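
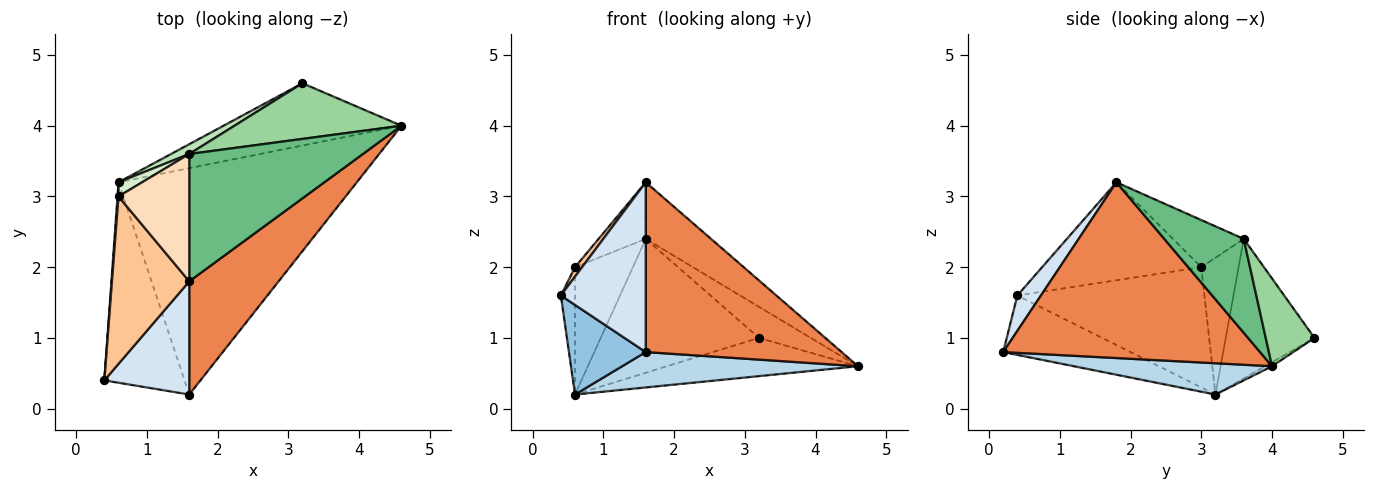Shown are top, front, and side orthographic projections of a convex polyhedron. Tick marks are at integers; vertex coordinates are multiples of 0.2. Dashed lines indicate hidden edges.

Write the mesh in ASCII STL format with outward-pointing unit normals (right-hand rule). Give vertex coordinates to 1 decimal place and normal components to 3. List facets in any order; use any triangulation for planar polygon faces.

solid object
 facet normal -0.019 0.523 -0.852
  outer loop
   vertex 3.2 4.6 1.0
   vertex 4.6 4.0 0.6
   vertex 0.6 3.2 0.2
  endloop
 endfacet
 facet normal -0.560 -0.338 -0.756
  outer loop
   vertex 1.6 0.2 0.8
   vertex 0.4 0.4 1.6
   vertex 0.6 3.2 0.2
  endloop
 endfacet
 facet normal 0.129 -0.153 -0.980
  outer loop
   vertex 1.6 0.2 0.8
   vertex 0.6 3.2 0.2
   vertex 4.6 4.0 0.6
  endloop
 endfacet
 facet normal 0.225 -0.811 0.540
  outer loop
   vertex 1.6 0.2 0.8
   vertex 1.6 1.8 3.2
   vertex 0.4 0.4 1.6
  endloop
 endfacet
 facet normal 0.737 -0.562 0.375
  outer loop
   vertex 1.6 0.2 0.8
   vertex 4.6 4.0 0.6
   vertex 1.6 1.8 3.2
  endloop
 endfacet
 facet normal -0.997 0.075 0.008
  outer loop
   vertex 0.6 3.0 2.0
   vertex 0.6 3.2 0.2
   vertex 0.4 0.4 1.6
  endloop
 endfacet
 facet normal -0.785 -0.035 0.619
  outer loop
   vertex 0.6 3.0 2.0
   vertex 0.4 0.4 1.6
   vertex 1.6 1.8 3.2
  endloop
 endfacet
 facet normal -0.520 0.347 0.780
  outer loop
   vertex 1.6 3.6 2.4
   vertex 0.6 3.0 2.0
   vertex 1.6 1.8 3.2
  endloop
 endfacet
 facet normal 0.443 0.364 0.819
  outer loop
   vertex 1.6 3.6 2.4
   vertex 1.6 1.8 3.2
   vertex 4.6 4.0 0.6
  endloop
 endfacet
 facet normal 0.417 0.444 0.793
  outer loop
   vertex 1.6 3.6 2.4
   vertex 4.6 4.0 0.6
   vertex 3.2 4.6 1.0
  endloop
 endfacet
 facet normal -0.488 0.870 0.064
  outer loop
   vertex 1.6 3.6 2.4
   vertex 3.2 4.6 1.0
   vertex 0.6 3.2 0.2
  endloop
 endfacet
 facet normal -0.539 0.837 0.093
  outer loop
   vertex 1.6 3.6 2.4
   vertex 0.6 3.2 0.2
   vertex 0.6 3.0 2.0
  endloop
 endfacet
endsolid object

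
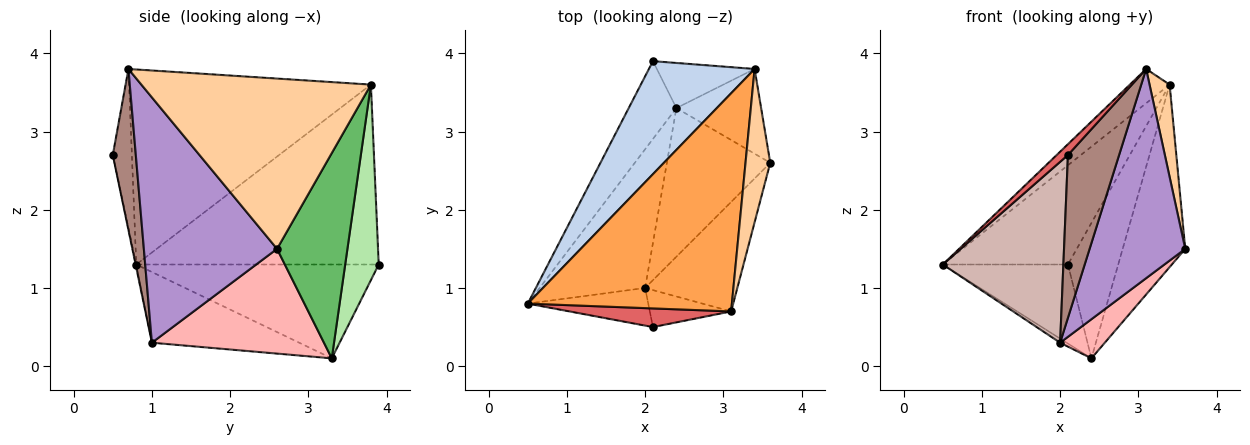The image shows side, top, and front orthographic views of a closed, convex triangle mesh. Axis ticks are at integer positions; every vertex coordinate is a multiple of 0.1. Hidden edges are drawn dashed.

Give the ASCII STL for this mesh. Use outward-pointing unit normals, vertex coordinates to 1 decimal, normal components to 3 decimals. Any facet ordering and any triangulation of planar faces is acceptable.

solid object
 facet normal -0.810 0.418 -0.411
  outer loop
   vertex 2.4 3.3 0.1
   vertex 0.5 0.8 1.3
   vertex 2.1 3.9 1.3
  endloop
 endfacet
 facet normal -0.788 0.407 0.463
  outer loop
   vertex 3.4 3.8 3.6
   vertex 2.1 3.9 1.3
   vertex 0.5 0.8 1.3
  endloop
 endfacet
 facet normal -0.686 0.113 0.718
  outer loop
   vertex 3.4 3.8 3.6
   vertex 0.5 0.8 1.3
   vertex 3.1 0.7 3.8
  endloop
 endfacet
 facet normal 0.986 -0.086 0.143
  outer loop
   vertex 3.4 3.8 3.6
   vertex 3.1 0.7 3.8
   vertex 3.6 2.6 1.5
  endloop
 endfacet
 facet normal 0.714 0.635 -0.295
  outer loop
   vertex 3.4 3.8 3.6
   vertex 3.6 2.6 1.5
   vertex 2.4 3.3 0.1
  endloop
 endfacet
 facet normal 0.535 0.802 -0.267
  outer loop
   vertex 3.4 3.8 3.6
   vertex 2.4 3.3 0.1
   vertex 2.1 3.9 1.3
  endloop
 endfacet
 facet normal -0.648 -0.382 0.659
  outer loop
   vertex 2.1 0.5 2.7
   vertex 3.1 0.7 3.8
   vertex 0.5 0.8 1.3
  endloop
 endfacet
 facet normal 0.700 -0.182 -0.691
  outer loop
   vertex 2.0 1.0 0.3
   vertex 2.4 3.3 0.1
   vertex 3.6 2.6 1.5
  endloop
 endfacet
 facet normal 0.777 -0.558 -0.292
  outer loop
   vertex 2.0 1.0 0.3
   vertex 3.6 2.6 1.5
   vertex 3.1 0.7 3.8
  endloop
 endfacet
 facet normal -0.557 0.025 -0.830
  outer loop
   vertex 2.0 1.0 0.3
   vertex 0.5 0.8 1.3
   vertex 2.4 3.3 0.1
  endloop
 endfacet
 facet normal 0.402 -0.893 -0.203
  outer loop
   vertex 2.0 1.0 0.3
   vertex 3.1 0.7 3.8
   vertex 2.1 0.5 2.7
  endloop
 endfacet
 facet normal -0.005 -0.979 -0.204
  outer loop
   vertex 2.0 1.0 0.3
   vertex 2.1 0.5 2.7
   vertex 0.5 0.8 1.3
  endloop
 endfacet
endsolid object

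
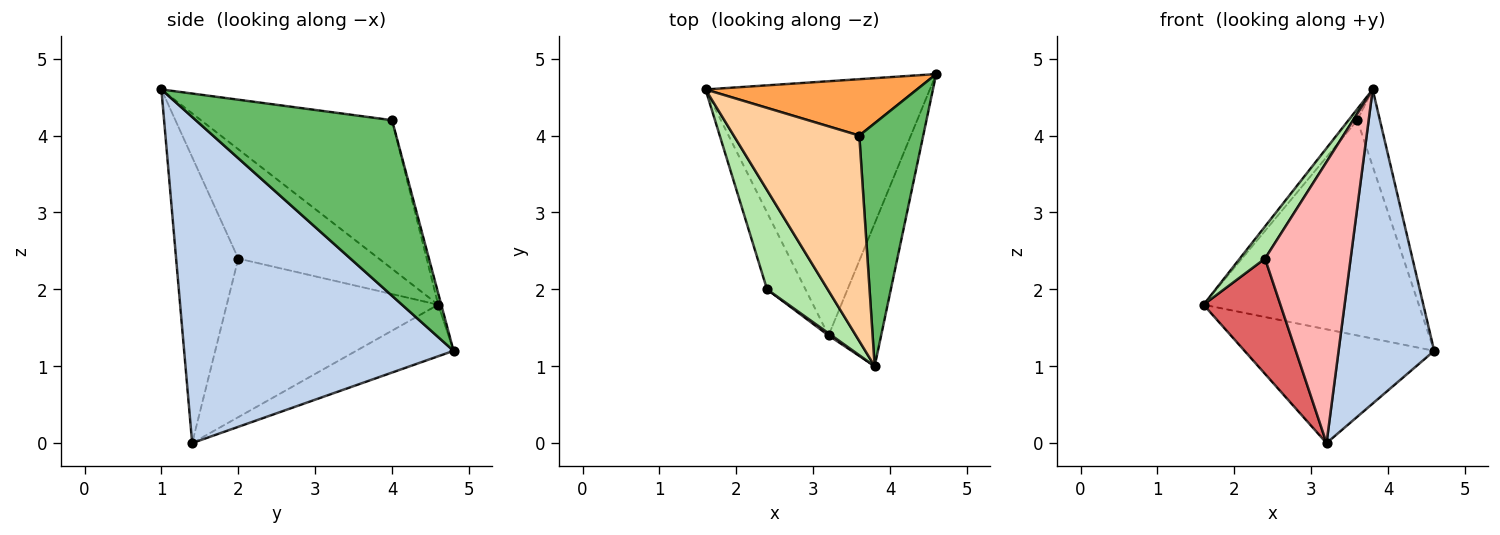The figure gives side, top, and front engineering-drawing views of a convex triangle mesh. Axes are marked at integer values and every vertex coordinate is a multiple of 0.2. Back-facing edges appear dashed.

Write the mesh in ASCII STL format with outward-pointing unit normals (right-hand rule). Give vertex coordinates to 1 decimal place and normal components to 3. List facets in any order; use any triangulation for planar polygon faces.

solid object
 facet normal -0.205 0.400 -0.893
  outer loop
   vertex 3.2 1.4 0.0
   vertex 1.6 4.6 1.8
   vertex 4.6 4.8 1.2
  endloop
 endfacet
 facet normal 0.932 -0.331 -0.150
  outer loop
   vertex 3.2 1.4 0.0
   vertex 4.6 4.8 1.2
   vertex 3.8 1.0 4.6
  endloop
 endfacet
 facet normal -0.014 0.967 0.253
  outer loop
   vertex 3.6 4.0 4.2
   vertex 4.6 4.8 1.2
   vertex 1.6 4.6 1.8
  endloop
 endfacet
 facet normal -0.763 0.035 0.645
  outer loop
   vertex 3.6 4.0 4.2
   vertex 1.6 4.6 1.8
   vertex 3.8 1.0 4.6
  endloop
 endfacet
 facet normal 0.934 0.108 0.340
  outer loop
   vertex 3.6 4.0 4.2
   vertex 3.8 1.0 4.6
   vertex 4.6 4.8 1.2
  endloop
 endfacet
 facet normal -0.864 -0.155 0.479
  outer loop
   vertex 2.4 2.0 2.4
   vertex 3.8 1.0 4.6
   vertex 1.6 4.6 1.8
  endloop
 endfacet
 facet normal -0.916 -0.333 -0.222
  outer loop
   vertex 2.4 2.0 2.4
   vertex 1.6 4.6 1.8
   vertex 3.2 1.4 0.0
  endloop
 endfacet
 facet normal -0.588 -0.809 0.006
  outer loop
   vertex 2.4 2.0 2.4
   vertex 3.2 1.4 0.0
   vertex 3.8 1.0 4.6
  endloop
 endfacet
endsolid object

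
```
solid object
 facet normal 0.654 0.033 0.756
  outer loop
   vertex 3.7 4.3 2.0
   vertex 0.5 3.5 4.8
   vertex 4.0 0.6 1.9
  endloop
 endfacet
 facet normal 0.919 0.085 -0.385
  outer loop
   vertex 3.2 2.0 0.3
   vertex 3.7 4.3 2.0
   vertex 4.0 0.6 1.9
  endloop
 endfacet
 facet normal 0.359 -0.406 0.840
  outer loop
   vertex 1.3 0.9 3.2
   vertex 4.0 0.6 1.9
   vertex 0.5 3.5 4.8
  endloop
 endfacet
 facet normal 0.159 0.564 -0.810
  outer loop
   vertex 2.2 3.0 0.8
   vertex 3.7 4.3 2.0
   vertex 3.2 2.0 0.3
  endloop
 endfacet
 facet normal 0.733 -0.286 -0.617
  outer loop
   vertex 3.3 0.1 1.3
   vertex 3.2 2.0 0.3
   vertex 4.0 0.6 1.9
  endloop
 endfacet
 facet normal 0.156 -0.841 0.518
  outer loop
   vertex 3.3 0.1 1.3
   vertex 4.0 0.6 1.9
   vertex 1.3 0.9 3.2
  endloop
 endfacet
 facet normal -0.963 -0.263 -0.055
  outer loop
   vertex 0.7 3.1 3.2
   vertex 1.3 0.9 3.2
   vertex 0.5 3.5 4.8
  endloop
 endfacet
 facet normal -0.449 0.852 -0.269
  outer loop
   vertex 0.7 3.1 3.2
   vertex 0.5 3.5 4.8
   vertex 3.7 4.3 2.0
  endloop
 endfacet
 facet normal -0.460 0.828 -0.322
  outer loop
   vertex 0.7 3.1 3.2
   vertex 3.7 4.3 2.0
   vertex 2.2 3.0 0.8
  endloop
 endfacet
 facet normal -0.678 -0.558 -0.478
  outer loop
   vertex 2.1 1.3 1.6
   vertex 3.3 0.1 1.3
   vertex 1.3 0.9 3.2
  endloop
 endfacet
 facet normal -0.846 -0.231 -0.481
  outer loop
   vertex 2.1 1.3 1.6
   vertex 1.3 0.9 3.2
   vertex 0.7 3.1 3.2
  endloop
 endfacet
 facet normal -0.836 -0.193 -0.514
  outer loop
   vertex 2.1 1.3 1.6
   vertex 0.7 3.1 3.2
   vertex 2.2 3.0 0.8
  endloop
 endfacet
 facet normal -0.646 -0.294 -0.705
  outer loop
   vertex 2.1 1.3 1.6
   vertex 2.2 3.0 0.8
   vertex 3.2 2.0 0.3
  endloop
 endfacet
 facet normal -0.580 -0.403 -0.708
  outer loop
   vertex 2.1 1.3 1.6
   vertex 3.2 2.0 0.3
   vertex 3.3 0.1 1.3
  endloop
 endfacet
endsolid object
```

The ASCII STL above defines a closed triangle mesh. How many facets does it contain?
14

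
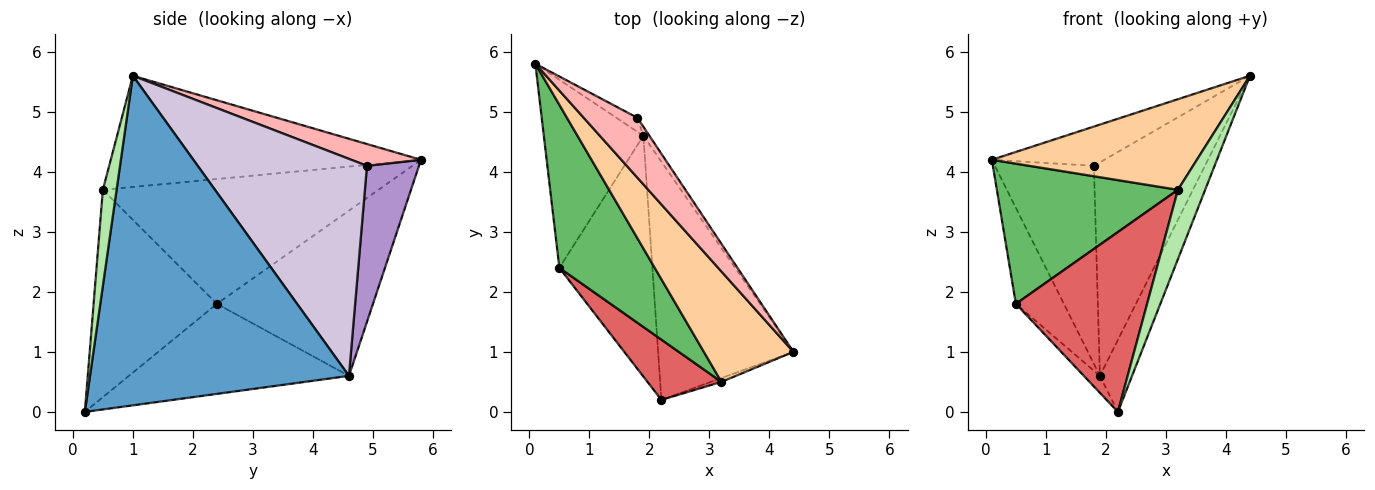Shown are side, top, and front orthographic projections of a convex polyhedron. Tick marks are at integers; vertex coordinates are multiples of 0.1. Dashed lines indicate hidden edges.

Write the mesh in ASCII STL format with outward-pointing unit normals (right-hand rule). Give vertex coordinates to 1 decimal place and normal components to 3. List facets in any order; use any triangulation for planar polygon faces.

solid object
 facet normal 0.919 0.114 -0.377
  outer loop
   vertex 1.9 4.6 0.6
   vertex 4.4 1.0 5.6
   vertex 2.2 0.2 0.0
  endloop
 endfacet
 facet normal -0.828 0.255 -0.499
  outer loop
   vertex 1.9 4.6 0.6
   vertex 0.5 2.4 1.8
   vertex 0.1 5.8 4.2
  endloop
 endfacet
 facet normal -0.695 0.051 -0.718
  outer loop
   vertex 1.9 4.6 0.6
   vertex 2.2 0.2 0.0
   vertex 0.5 2.4 1.8
  endloop
 endfacet
 facet normal -0.692 -0.458 0.558
  outer loop
   vertex 3.2 0.5 3.7
   vertex 4.4 1.0 5.6
   vertex 0.1 5.8 4.2
  endloop
 endfacet
 facet normal -0.704 -0.463 0.538
  outer loop
   vertex 3.2 0.5 3.7
   vertex 0.1 5.8 4.2
   vertex 0.5 2.4 1.8
  endloop
 endfacet
 facet normal 0.449 -0.892 -0.049
  outer loop
   vertex 3.2 0.5 3.7
   vertex 2.2 0.2 0.0
   vertex 4.4 1.0 5.6
  endloop
 endfacet
 facet normal -0.665 -0.708 0.237
  outer loop
   vertex 3.2 0.5 3.7
   vertex 0.5 2.4 1.8
   vertex 2.2 0.2 0.0
  endloop
 endfacet
 facet normal 0.321 0.519 0.792
  outer loop
   vertex 1.8 4.9 4.1
   vertex 0.1 5.8 4.2
   vertex 4.4 1.0 5.6
  endloop
 endfacet
 facet normal 0.464 0.884 -0.062
  outer loop
   vertex 1.8 4.9 4.1
   vertex 1.9 4.6 0.6
   vertex 0.1 5.8 4.2
  endloop
 endfacet
 facet normal 0.836 0.548 -0.023
  outer loop
   vertex 1.8 4.9 4.1
   vertex 4.4 1.0 5.6
   vertex 1.9 4.6 0.6
  endloop
 endfacet
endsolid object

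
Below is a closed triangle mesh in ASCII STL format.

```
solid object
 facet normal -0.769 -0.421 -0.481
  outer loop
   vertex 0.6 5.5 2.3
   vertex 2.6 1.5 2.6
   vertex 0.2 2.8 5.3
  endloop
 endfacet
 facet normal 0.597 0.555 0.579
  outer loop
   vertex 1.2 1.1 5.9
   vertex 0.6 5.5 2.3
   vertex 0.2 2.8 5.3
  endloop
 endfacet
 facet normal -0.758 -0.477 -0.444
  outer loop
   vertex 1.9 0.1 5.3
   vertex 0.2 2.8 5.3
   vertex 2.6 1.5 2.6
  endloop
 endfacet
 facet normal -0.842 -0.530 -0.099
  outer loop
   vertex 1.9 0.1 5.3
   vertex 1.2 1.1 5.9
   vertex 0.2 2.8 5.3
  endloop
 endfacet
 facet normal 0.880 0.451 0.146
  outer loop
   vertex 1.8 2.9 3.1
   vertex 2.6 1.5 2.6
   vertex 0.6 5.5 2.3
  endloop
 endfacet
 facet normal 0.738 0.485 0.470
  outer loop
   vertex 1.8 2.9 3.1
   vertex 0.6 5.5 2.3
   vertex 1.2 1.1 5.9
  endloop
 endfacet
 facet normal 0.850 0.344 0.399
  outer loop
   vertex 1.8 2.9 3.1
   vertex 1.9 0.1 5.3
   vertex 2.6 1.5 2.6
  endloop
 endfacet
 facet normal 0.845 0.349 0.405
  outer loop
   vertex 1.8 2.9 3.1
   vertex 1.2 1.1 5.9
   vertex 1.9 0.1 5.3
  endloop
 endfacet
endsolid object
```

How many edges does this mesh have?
12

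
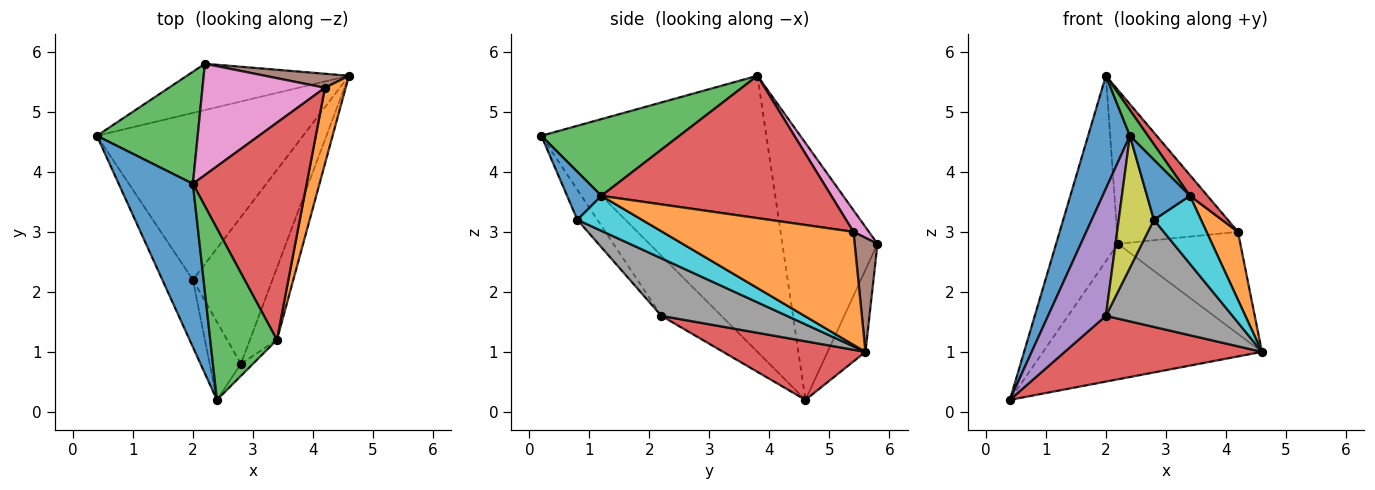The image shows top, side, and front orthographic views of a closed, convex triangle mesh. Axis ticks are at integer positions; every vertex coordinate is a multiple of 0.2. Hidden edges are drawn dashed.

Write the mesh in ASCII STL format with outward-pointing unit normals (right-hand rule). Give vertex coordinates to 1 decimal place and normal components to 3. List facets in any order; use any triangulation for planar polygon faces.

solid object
 facet normal -0.951 -0.177 0.255
  outer loop
   vertex 2.0 3.8 5.6
   vertex 0.4 4.6 0.2
   vertex 2.4 0.2 4.6
  endloop
 endfacet
 facet normal -0.162 0.934 -0.319
  outer loop
   vertex 2.2 5.8 2.8
   vertex 4.6 5.6 1.0
   vertex 0.4 4.6 0.2
  endloop
 endfacet
 facet normal -0.797 0.517 0.313
  outer loop
   vertex 2.2 5.8 2.8
   vertex 0.4 4.6 0.2
   vertex 2.0 3.8 5.6
  endloop
 endfacet
 facet normal 0.256 -0.354 -0.900
  outer loop
   vertex 2.0 2.2 1.6
   vertex 0.4 4.6 0.2
   vertex 4.6 5.6 1.0
  endloop
 endfacet
 facet normal -0.676 -0.651 -0.344
  outer loop
   vertex 2.0 2.2 1.6
   vertex 2.4 0.2 4.6
   vertex 0.4 4.6 0.2
  endloop
 endfacet
 facet normal 0.181 0.974 0.134
  outer loop
   vertex 4.2 5.4 3.0
   vertex 4.6 5.6 1.0
   vertex 2.2 5.8 2.8
  endloop
 endfacet
 facet normal 0.103 0.806 0.583
  outer loop
   vertex 4.2 5.4 3.0
   vertex 2.2 5.8 2.8
   vertex 2.0 3.8 5.6
  endloop
 endfacet
 facet normal 0.504 -0.509 -0.698
  outer loop
   vertex 2.8 0.8 3.2
   vertex 2.0 2.2 1.6
   vertex 4.6 5.6 1.0
  endloop
 endfacet
 facet normal -0.439 -0.773 -0.457
  outer loop
   vertex 2.8 0.8 3.2
   vertex 2.4 0.2 4.6
   vertex 2.0 2.2 1.6
  endloop
 endfacet
 facet normal 0.686 -0.500 -0.529
  outer loop
   vertex 3.4 1.2 3.6
   vertex 2.8 0.8 3.2
   vertex 4.6 5.6 1.0
  endloop
 endfacet
 facet normal 0.617 -0.772 -0.154
  outer loop
   vertex 3.4 1.2 3.6
   vertex 2.4 0.2 4.6
   vertex 2.8 0.8 3.2
  endloop
 endfacet
 facet normal 0.971 -0.159 0.178
  outer loop
   vertex 3.4 1.2 3.6
   vertex 4.6 5.6 1.0
   vertex 4.2 5.4 3.0
  endloop
 endfacet
 facet normal 0.751 -0.098 0.653
  outer loop
   vertex 3.4 1.2 3.6
   vertex 2.0 3.8 5.6
   vertex 2.4 0.2 4.6
  endloop
 endfacet
 facet normal 0.780 -0.060 0.623
  outer loop
   vertex 3.4 1.2 3.6
   vertex 4.2 5.4 3.0
   vertex 2.0 3.8 5.6
  endloop
 endfacet
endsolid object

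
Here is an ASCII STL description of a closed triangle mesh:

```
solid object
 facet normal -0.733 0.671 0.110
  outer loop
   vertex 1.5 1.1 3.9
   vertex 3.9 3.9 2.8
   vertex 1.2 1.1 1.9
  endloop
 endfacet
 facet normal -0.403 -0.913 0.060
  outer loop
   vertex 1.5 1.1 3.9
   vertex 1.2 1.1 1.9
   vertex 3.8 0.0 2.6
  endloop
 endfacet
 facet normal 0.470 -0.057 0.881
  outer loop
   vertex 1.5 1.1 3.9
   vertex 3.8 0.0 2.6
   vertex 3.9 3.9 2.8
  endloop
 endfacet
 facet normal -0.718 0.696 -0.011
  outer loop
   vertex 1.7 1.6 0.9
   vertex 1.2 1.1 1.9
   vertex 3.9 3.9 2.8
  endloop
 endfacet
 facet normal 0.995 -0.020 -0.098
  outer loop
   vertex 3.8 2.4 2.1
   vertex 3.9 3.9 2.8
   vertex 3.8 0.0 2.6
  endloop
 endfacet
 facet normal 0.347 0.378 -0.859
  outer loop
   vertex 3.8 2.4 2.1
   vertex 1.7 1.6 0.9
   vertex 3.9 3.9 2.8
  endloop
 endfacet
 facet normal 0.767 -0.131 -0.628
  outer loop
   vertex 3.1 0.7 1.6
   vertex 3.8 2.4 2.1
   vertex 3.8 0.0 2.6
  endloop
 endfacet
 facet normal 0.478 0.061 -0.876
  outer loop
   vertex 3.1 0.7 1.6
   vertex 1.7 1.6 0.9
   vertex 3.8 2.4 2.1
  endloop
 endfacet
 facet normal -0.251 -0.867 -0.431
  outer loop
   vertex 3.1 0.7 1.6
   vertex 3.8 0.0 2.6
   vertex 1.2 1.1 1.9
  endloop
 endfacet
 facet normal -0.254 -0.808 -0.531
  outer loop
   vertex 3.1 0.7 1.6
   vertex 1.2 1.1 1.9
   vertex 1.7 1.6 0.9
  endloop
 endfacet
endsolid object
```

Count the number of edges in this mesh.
15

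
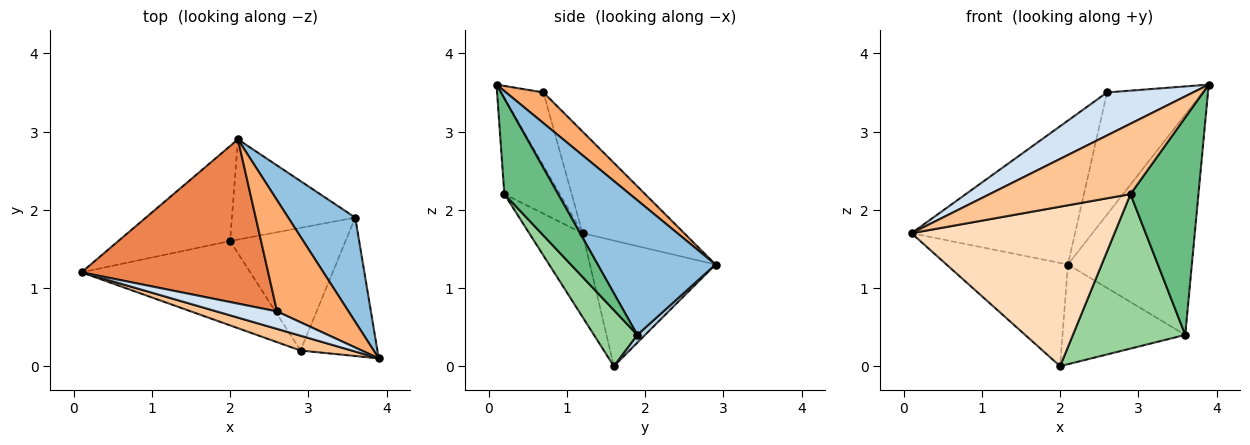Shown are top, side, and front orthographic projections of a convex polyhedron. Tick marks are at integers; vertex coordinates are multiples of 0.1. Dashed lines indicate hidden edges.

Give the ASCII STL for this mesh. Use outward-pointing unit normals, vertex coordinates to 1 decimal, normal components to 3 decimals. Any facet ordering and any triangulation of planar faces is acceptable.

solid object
 facet normal -0.606 0.586 -0.539
  outer loop
   vertex 2.0 1.6 0.0
   vertex 0.1 1.2 1.7
   vertex 2.1 2.9 1.3
  endloop
 endfacet
 facet normal 0.652 0.686 0.325
  outer loop
   vertex 3.6 1.9 0.4
   vertex 2.1 2.9 1.3
   vertex 3.9 0.1 3.6
  endloop
 endfacet
 facet normal 0.045 0.705 -0.708
  outer loop
   vertex 3.6 1.9 0.4
   vertex 2.0 1.6 0.0
   vertex 2.1 2.9 1.3
  endloop
 endfacet
 facet normal -0.415 -0.843 0.343
  outer loop
   vertex 2.6 0.7 3.5
   vertex 0.1 1.2 1.7
   vertex 3.9 0.1 3.6
  endloop
 endfacet
 facet normal -0.379 0.610 0.696
  outer loop
   vertex 2.6 0.7 3.5
   vertex 2.1 2.9 1.3
   vertex 0.1 1.2 1.7
  endloop
 endfacet
 facet normal 0.278 0.710 0.647
  outer loop
   vertex 2.6 0.7 3.5
   vertex 3.9 0.1 3.6
   vertex 2.1 2.9 1.3
  endloop
 endfacet
 facet normal -0.360 -0.913 0.192
  outer loop
   vertex 2.9 0.2 2.2
   vertex 3.9 0.1 3.6
   vertex 0.1 1.2 1.7
  endloop
 endfacet
 facet normal -0.226 -0.861 -0.455
  outer loop
   vertex 2.9 0.2 2.2
   vertex 0.1 1.2 1.7
   vertex 2.0 1.6 0.0
  endloop
 endfacet
 facet normal 0.555 -0.702 -0.447
  outer loop
   vertex 2.9 0.2 2.2
   vertex 3.6 1.9 0.4
   vertex 3.9 0.1 3.6
  endloop
 endfacet
 facet normal 0.289 -0.750 -0.595
  outer loop
   vertex 2.9 0.2 2.2
   vertex 2.0 1.6 0.0
   vertex 3.6 1.9 0.4
  endloop
 endfacet
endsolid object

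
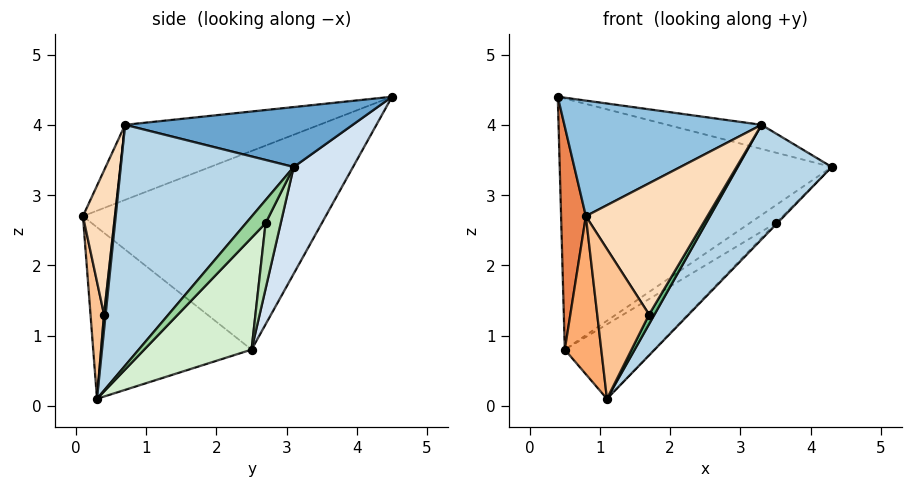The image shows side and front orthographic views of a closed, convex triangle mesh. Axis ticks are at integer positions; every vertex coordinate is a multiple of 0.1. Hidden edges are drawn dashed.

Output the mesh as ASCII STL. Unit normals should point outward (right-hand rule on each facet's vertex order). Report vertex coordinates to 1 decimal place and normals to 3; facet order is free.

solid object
 facet normal 0.286 0.118 0.951
  outer loop
   vertex 3.3 0.7 4.0
   vertex 4.3 3.1 3.4
   vertex 0.4 4.5 4.4
  endloop
 endfacet
 facet normal -0.359 -0.365 0.859
  outer loop
   vertex 3.3 0.7 4.0
   vertex 0.4 4.5 4.4
   vertex 0.8 0.1 2.7
  endloop
 endfacet
 facet normal 0.802 -0.436 -0.408
  outer loop
   vertex 3.3 0.7 4.0
   vertex 1.1 0.3 0.1
   vertex 4.3 3.1 3.4
  endloop
 endfacet
 facet normal 0.188 0.861 -0.473
  outer loop
   vertex 0.5 2.5 0.8
   vertex 0.4 4.5 4.4
   vertex 4.3 3.1 3.4
  endloop
 endfacet
 facet normal -0.994 -0.102 0.029
  outer loop
   vertex 0.5 2.5 0.8
   vertex 0.8 0.1 2.7
   vertex 0.4 4.5 4.4
  endloop
 endfacet
 facet normal -0.966 -0.223 -0.129
  outer loop
   vertex 0.5 2.5 0.8
   vertex 1.1 0.3 0.1
   vertex 0.8 0.1 2.7
  endloop
 endfacet
 facet normal 0.252 -0.967 -0.045
  outer loop
   vertex 1.7 0.4 1.3
   vertex 0.8 0.1 2.7
   vertex 1.1 0.3 0.1
  endloop
 endfacet
 facet normal 0.254 -0.966 -0.043
  outer loop
   vertex 1.7 0.4 1.3
   vertex 3.3 0.7 4.0
   vertex 0.8 0.1 2.7
  endloop
 endfacet
 facet normal 0.287 -0.956 -0.064
  outer loop
   vertex 1.7 0.4 1.3
   vertex 1.1 0.3 0.1
   vertex 3.3 0.7 4.0
  endloop
 endfacet
 facet normal 0.691 0.060 -0.721
  outer loop
   vertex 3.5 2.7 2.6
   vertex 4.3 3.1 3.4
   vertex 1.1 0.3 0.1
  endloop
 endfacet
 facet normal 0.368 0.631 -0.683
  outer loop
   vertex 3.5 2.7 2.6
   vertex 0.5 2.5 0.8
   vertex 4.3 3.1 3.4
  endloop
 endfacet
 facet normal 0.457 0.380 -0.804
  outer loop
   vertex 3.5 2.7 2.6
   vertex 1.1 0.3 0.1
   vertex 0.5 2.5 0.8
  endloop
 endfacet
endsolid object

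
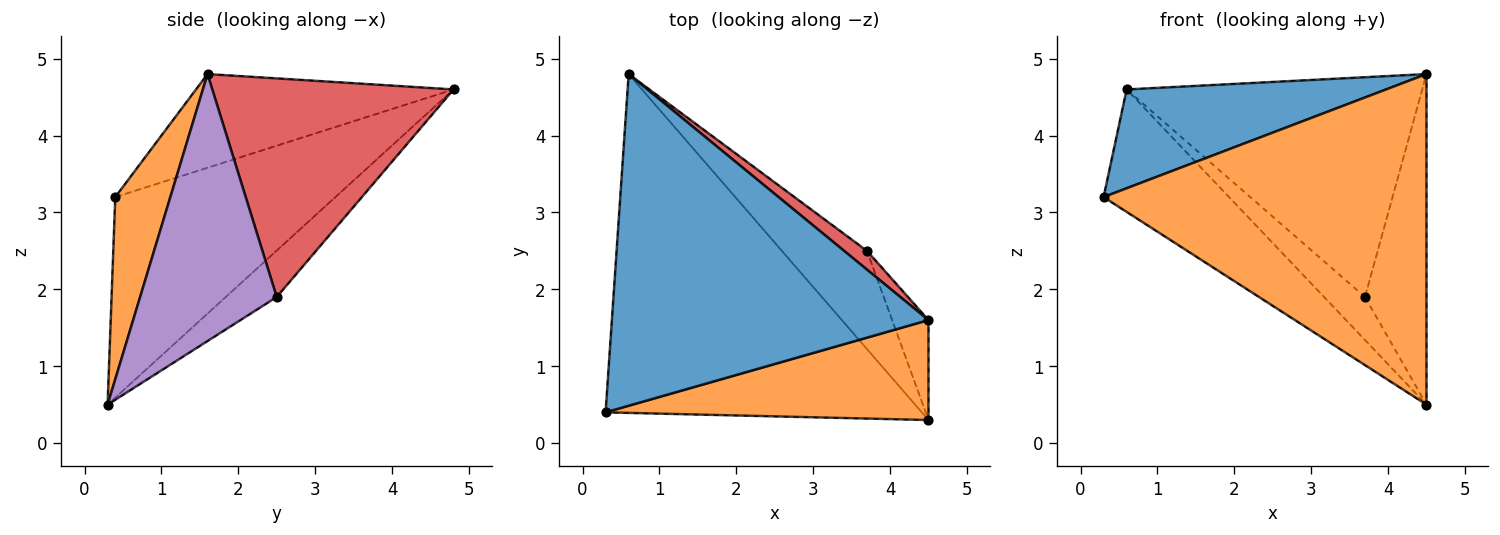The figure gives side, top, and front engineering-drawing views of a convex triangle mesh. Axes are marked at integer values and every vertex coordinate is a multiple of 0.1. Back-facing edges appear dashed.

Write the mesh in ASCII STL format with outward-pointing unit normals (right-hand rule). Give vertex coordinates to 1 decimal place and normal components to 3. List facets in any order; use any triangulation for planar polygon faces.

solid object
 facet normal -0.273 -0.275 0.922
  outer loop
   vertex 0.6 4.8 4.6
   vertex 0.3 0.4 3.2
   vertex 4.5 1.6 4.8
  endloop
 endfacet
 facet normal 0.161 -0.945 0.286
  outer loop
   vertex 4.5 0.3 0.5
   vertex 4.5 1.6 4.8
   vertex 0.3 0.4 3.2
  endloop
 endfacet
 facet normal -0.512 0.292 -0.808
  outer loop
   vertex 4.5 0.3 0.5
   vertex 0.3 0.4 3.2
   vertex 0.6 4.8 4.6
  endloop
 endfacet
 facet normal 0.631 0.773 0.066
  outer loop
   vertex 3.7 2.5 1.9
   vertex 0.6 4.8 4.6
   vertex 4.5 1.6 4.8
  endloop
 endfacet
 facet normal 0.905 0.407 -0.123
  outer loop
   vertex 3.7 2.5 1.9
   vertex 4.5 1.6 4.8
   vertex 4.5 0.3 0.5
  endloop
 endfacet
 facet normal -0.447 0.359 -0.819
  outer loop
   vertex 3.7 2.5 1.9
   vertex 4.5 0.3 0.5
   vertex 0.6 4.8 4.6
  endloop
 endfacet
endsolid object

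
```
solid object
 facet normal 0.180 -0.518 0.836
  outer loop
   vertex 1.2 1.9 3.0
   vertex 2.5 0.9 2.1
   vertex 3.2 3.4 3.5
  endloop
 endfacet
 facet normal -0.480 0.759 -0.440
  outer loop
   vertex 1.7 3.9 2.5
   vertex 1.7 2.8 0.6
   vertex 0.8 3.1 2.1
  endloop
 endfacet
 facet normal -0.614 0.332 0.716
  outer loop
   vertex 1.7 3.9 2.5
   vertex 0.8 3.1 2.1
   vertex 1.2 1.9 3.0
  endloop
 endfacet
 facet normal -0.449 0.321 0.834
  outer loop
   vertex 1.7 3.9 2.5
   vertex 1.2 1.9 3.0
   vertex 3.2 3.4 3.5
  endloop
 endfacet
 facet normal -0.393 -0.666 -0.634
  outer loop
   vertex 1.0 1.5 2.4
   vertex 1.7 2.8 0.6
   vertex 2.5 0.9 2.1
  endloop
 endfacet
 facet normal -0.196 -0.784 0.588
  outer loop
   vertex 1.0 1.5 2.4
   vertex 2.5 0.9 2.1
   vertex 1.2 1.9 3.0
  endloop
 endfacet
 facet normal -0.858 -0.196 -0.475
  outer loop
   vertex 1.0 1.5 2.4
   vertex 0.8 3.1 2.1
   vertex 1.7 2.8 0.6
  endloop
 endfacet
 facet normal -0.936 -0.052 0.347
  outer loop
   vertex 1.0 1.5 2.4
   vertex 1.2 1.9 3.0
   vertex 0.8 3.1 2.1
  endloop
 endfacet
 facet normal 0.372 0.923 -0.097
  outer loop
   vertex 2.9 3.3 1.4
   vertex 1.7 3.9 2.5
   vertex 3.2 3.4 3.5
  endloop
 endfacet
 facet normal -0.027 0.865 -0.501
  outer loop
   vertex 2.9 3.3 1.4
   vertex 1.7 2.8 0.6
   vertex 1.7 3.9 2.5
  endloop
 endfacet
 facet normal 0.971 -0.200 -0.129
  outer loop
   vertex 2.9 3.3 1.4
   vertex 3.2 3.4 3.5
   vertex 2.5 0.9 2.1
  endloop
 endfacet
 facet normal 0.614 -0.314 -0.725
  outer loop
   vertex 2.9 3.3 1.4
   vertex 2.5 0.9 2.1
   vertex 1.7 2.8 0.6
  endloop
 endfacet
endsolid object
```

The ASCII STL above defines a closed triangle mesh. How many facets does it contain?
12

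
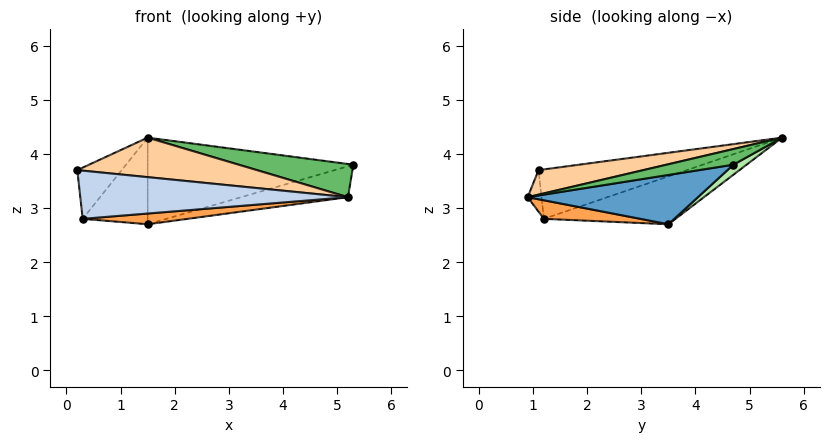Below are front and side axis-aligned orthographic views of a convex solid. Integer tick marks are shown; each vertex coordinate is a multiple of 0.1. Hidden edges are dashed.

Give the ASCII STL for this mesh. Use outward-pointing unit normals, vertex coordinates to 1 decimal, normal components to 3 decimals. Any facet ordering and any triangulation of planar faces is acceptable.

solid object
 facet normal 0.232 0.146 -0.962
  outer loop
   vertex 1.5 3.5 2.7
   vertex 5.3 4.7 3.8
   vertex 5.2 0.9 3.2
  endloop
 endfacet
 facet normal -0.051 -0.992 -0.116
  outer loop
   vertex 0.3 1.2 2.8
   vertex 5.2 0.9 3.2
   vertex 0.2 1.1 3.7
  endloop
 endfacet
 facet normal 0.076 -0.083 -0.994
  outer loop
   vertex 0.3 1.2 2.8
   vertex 1.5 3.5 2.7
   vertex 5.2 0.9 3.2
  endloop
 endfacet
 facet normal 0.092 -0.158 0.983
  outer loop
   vertex 1.5 5.6 4.3
   vertex 0.2 1.1 3.7
   vertex 5.2 0.9 3.2
  endloop
 endfacet
 facet normal 0.092 -0.158 0.983
  outer loop
   vertex 1.5 5.6 4.3
   vertex 5.2 0.9 3.2
   vertex 5.3 4.7 3.8
  endloop
 endfacet
 facet normal 0.039 0.606 -0.795
  outer loop
   vertex 1.5 5.6 4.3
   vertex 5.3 4.7 3.8
   vertex 1.5 3.5 2.7
  endloop
 endfacet
 facet normal -0.955 0.286 -0.074
  outer loop
   vertex 1.5 5.6 4.3
   vertex 0.3 1.2 2.8
   vertex 0.2 1.1 3.7
  endloop
 endfacet
 facet normal -0.775 0.383 -0.502
  outer loop
   vertex 1.5 5.6 4.3
   vertex 1.5 3.5 2.7
   vertex 0.3 1.2 2.8
  endloop
 endfacet
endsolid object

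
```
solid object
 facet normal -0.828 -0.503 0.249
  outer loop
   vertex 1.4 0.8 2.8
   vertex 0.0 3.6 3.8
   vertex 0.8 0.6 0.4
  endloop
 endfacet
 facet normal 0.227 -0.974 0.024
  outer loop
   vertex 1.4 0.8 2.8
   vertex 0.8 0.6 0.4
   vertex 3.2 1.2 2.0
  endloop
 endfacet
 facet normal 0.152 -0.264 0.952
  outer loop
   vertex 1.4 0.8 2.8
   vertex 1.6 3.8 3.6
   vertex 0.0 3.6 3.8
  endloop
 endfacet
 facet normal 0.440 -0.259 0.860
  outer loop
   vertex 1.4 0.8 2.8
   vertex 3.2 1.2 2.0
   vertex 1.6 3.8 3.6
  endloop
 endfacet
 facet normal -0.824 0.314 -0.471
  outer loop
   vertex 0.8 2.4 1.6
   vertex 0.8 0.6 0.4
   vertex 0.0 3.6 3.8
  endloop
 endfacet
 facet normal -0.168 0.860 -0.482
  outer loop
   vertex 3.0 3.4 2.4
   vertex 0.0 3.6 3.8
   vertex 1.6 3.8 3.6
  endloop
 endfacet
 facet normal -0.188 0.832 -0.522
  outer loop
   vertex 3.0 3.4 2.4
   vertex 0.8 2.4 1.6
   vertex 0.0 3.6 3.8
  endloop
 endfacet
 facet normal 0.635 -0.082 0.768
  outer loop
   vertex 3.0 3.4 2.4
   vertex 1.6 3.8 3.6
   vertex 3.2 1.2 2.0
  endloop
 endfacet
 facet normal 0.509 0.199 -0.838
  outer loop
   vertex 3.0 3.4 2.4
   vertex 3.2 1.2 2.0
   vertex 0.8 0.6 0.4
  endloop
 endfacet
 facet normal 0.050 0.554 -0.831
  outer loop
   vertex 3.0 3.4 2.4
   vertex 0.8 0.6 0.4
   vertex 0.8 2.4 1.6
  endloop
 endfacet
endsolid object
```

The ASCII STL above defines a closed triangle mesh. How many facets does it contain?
10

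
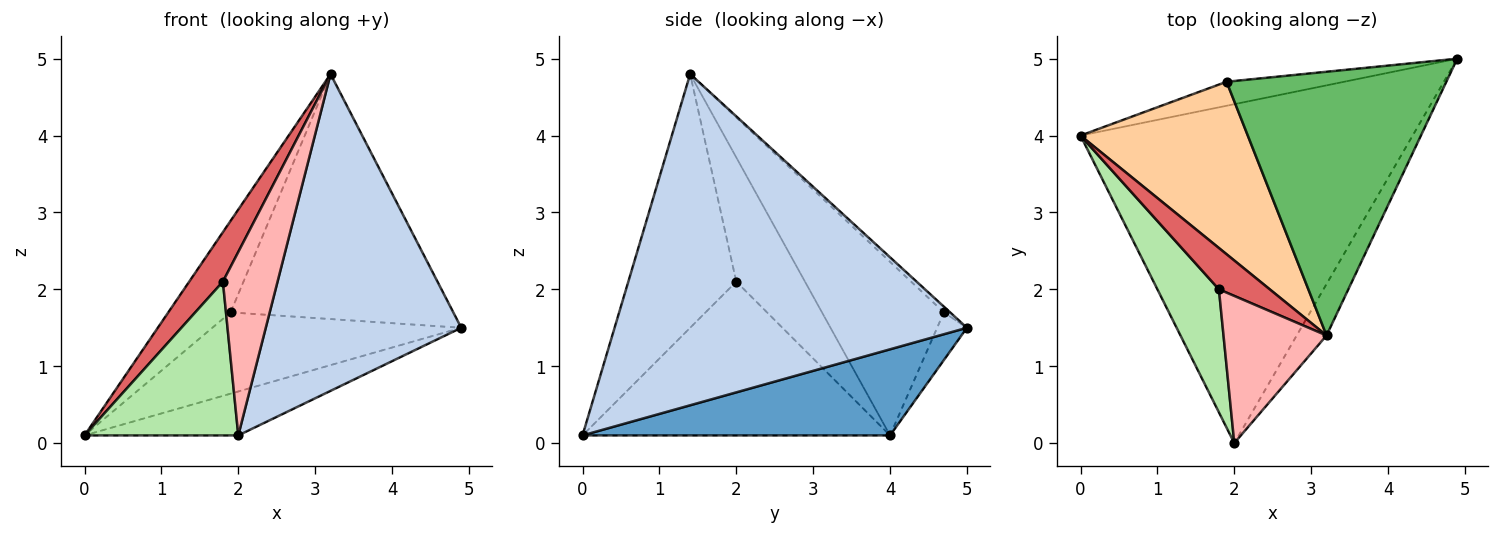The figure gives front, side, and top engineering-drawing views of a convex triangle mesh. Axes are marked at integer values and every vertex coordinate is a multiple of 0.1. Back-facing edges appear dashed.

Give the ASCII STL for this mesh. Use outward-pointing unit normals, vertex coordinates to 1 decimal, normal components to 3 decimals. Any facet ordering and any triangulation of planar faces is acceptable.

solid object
 facet normal 0.249 0.125 -0.960
  outer loop
   vertex 2.0 0.0 0.1
   vertex 0.0 4.0 0.1
   vertex 4.9 5.0 1.5
  endloop
 endfacet
 facet normal 0.872 -0.484 -0.079
  outer loop
   vertex 3.2 1.4 4.8
   vertex 2.0 0.0 0.1
   vertex 4.9 5.0 1.5
  endloop
 endfacet
 facet normal -0.114 0.953 -0.281
  outer loop
   vertex 1.9 4.7 1.7
   vertex 4.9 5.0 1.5
   vertex 0.0 4.0 0.1
  endloop
 endfacet
 facet normal -0.676 0.346 0.651
  outer loop
   vertex 1.9 4.7 1.7
   vertex 0.0 4.0 0.1
   vertex 3.2 1.4 4.8
  endloop
 endfacet
 facet normal -0.019 0.681 0.732
  outer loop
   vertex 1.9 4.7 1.7
   vertex 3.2 1.4 4.8
   vertex 4.9 5.0 1.5
  endloop
 endfacet
 facet normal -0.842 -0.421 0.337
  outer loop
   vertex 1.8 2.0 2.1
   vertex 0.0 4.0 0.1
   vertex 2.0 0.0 0.1
  endloop
 endfacet
 facet normal -0.843 -0.413 0.345
  outer loop
   vertex 1.8 2.0 2.1
   vertex 3.2 1.4 4.8
   vertex 0.0 4.0 0.1
  endloop
 endfacet
 facet normal -0.839 -0.425 0.341
  outer loop
   vertex 1.8 2.0 2.1
   vertex 2.0 0.0 0.1
   vertex 3.2 1.4 4.8
  endloop
 endfacet
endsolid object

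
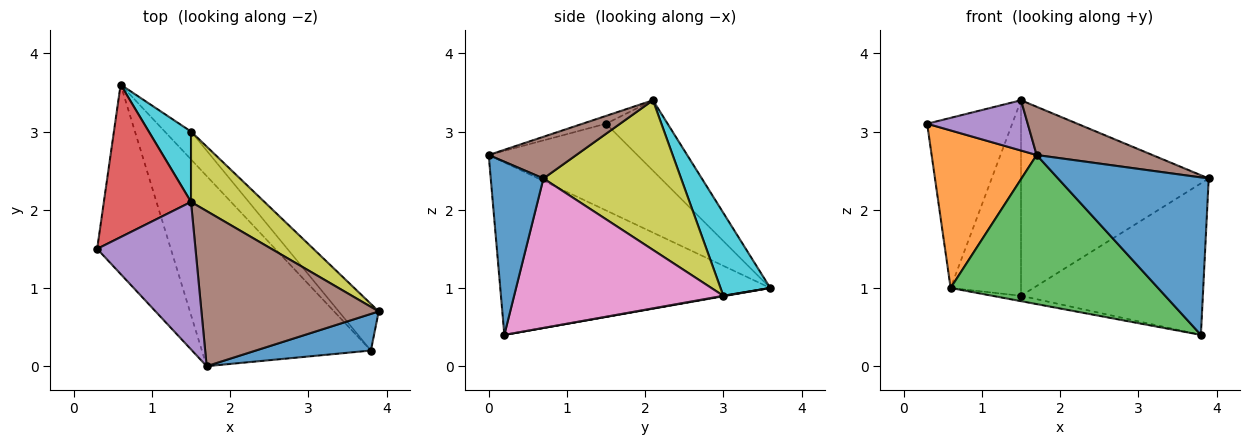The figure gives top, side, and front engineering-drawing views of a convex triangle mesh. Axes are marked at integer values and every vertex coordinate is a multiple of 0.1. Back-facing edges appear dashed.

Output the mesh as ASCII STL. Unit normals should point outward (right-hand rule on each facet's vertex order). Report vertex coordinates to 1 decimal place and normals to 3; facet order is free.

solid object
 facet normal 0.323 -0.922 0.214
  outer loop
   vertex 1.7 0.0 2.7
   vertex 3.8 0.2 0.4
   vertex 3.9 0.7 2.4
  endloop
 endfacet
 facet normal -0.671 -0.474 -0.570
  outer loop
   vertex 1.7 0.0 2.7
   vertex 0.3 1.5 3.1
   vertex 0.6 3.6 1.0
  endloop
 endfacet
 facet normal -0.626 -0.481 -0.614
  outer loop
   vertex 1.7 0.0 2.7
   vertex 0.6 3.6 1.0
   vertex 3.8 0.2 0.4
  endloop
 endfacet
 facet normal -0.475 0.655 0.588
  outer loop
   vertex 1.5 2.1 3.4
   vertex 0.6 3.6 1.0
   vertex 0.3 1.5 3.1
  endloop
 endfacet
 facet normal -0.075 -0.322 0.944
  outer loop
   vertex 1.5 2.1 3.4
   vertex 0.3 1.5 3.1
   vertex 1.7 0.0 2.7
  endloop
 endfacet
 facet normal 0.219 -0.290 0.932
  outer loop
   vertex 1.5 2.1 3.4
   vertex 1.7 0.0 2.7
   vertex 3.9 0.7 2.4
  endloop
 endfacet
 facet normal 0.740 0.643 -0.198
  outer loop
   vertex 1.5 3.0 0.9
   vertex 3.9 0.7 2.4
   vertex 3.8 0.2 0.4
  endloop
 endfacet
 facet normal 0.017 0.189 -0.982
  outer loop
   vertex 1.5 3.0 0.9
   vertex 3.8 0.2 0.4
   vertex 0.6 3.6 1.0
  endloop
 endfacet
 facet normal 0.568 0.774 0.279
  outer loop
   vertex 1.5 3.0 0.9
   vertex 1.5 2.1 3.4
   vertex 3.9 0.7 2.4
  endloop
 endfacet
 facet normal 0.554 0.784 0.282
  outer loop
   vertex 1.5 3.0 0.9
   vertex 0.6 3.6 1.0
   vertex 1.5 2.1 3.4
  endloop
 endfacet
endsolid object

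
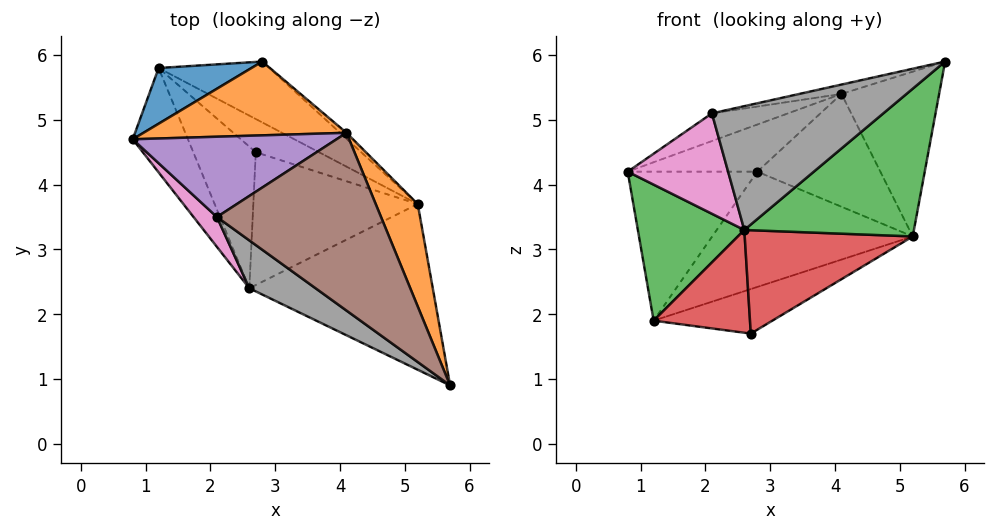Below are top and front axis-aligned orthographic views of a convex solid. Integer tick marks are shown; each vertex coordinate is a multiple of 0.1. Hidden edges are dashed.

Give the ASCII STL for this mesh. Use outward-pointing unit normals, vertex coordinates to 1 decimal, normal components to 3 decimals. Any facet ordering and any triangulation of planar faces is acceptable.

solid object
 facet normal -0.490 0.817 0.305
  outer loop
   vertex 1.2 5.8 1.9
   vertex 0.8 4.7 4.2
   vertex 2.8 5.9 4.2
  endloop
 endfacet
 facet normal -0.307 0.512 0.802
  outer loop
   vertex 4.1 4.8 5.4
   vertex 2.8 5.9 4.2
   vertex 0.8 4.7 4.2
  endloop
 endfacet
 facet normal -0.797 -0.480 -0.368
  outer loop
   vertex 2.6 2.4 3.3
   vertex 0.8 4.7 4.2
   vertex 1.2 5.8 1.9
  endloop
 endfacet
 facet normal -0.525 -0.500 -0.689
  outer loop
   vertex 2.6 2.4 3.3
   vertex 1.2 5.8 1.9
   vertex 2.7 4.5 1.7
  endloop
 endfacet
 facet normal -0.333 0.307 0.891
  outer loop
   vertex 2.1 3.5 5.1
   vertex 4.1 4.8 5.4
   vertex 0.8 4.7 4.2
  endloop
 endfacet
 facet normal -0.181 0.052 0.982
  outer loop
   vertex 2.1 3.5 5.1
   vertex 5.7 0.9 5.9
   vertex 4.1 4.8 5.4
  endloop
 endfacet
 facet normal -0.734 -0.651 0.194
  outer loop
   vertex 2.1 3.5 5.1
   vertex 0.8 4.7 4.2
   vertex 2.6 2.4 3.3
  endloop
 endfacet
 facet normal -0.602 -0.745 0.288
  outer loop
   vertex 2.1 3.5 5.1
   vertex 2.6 2.4 3.3
   vertex 5.7 0.9 5.9
  endloop
 endfacet
 facet normal 0.666 0.745 -0.039
  outer loop
   vertex 5.2 3.7 3.2
   vertex 2.8 5.9 4.2
   vertex 4.1 4.8 5.4
  endloop
 endfacet
 facet normal 0.524 0.753 -0.398
  outer loop
   vertex 5.2 3.7 3.2
   vertex 1.2 5.8 1.9
   vertex 2.8 5.9 4.2
  endloop
 endfacet
 facet normal 0.524 0.683 -0.509
  outer loop
   vertex 5.2 3.7 3.2
   vertex 2.7 4.5 1.7
   vertex 1.2 5.8 1.9
  endloop
 endfacet
 facet normal 0.885 0.395 0.245
  outer loop
   vertex 5.2 3.7 3.2
   vertex 4.1 4.8 5.4
   vertex 5.7 0.9 5.9
  endloop
 endfacet
 facet normal 0.291 -0.637 -0.714
  outer loop
   vertex 5.2 3.7 3.2
   vertex 5.7 0.9 5.9
   vertex 2.6 2.4 3.3
  endloop
 endfacet
 facet normal 0.267 -0.592 -0.760
  outer loop
   vertex 5.2 3.7 3.2
   vertex 2.6 2.4 3.3
   vertex 2.7 4.5 1.7
  endloop
 endfacet
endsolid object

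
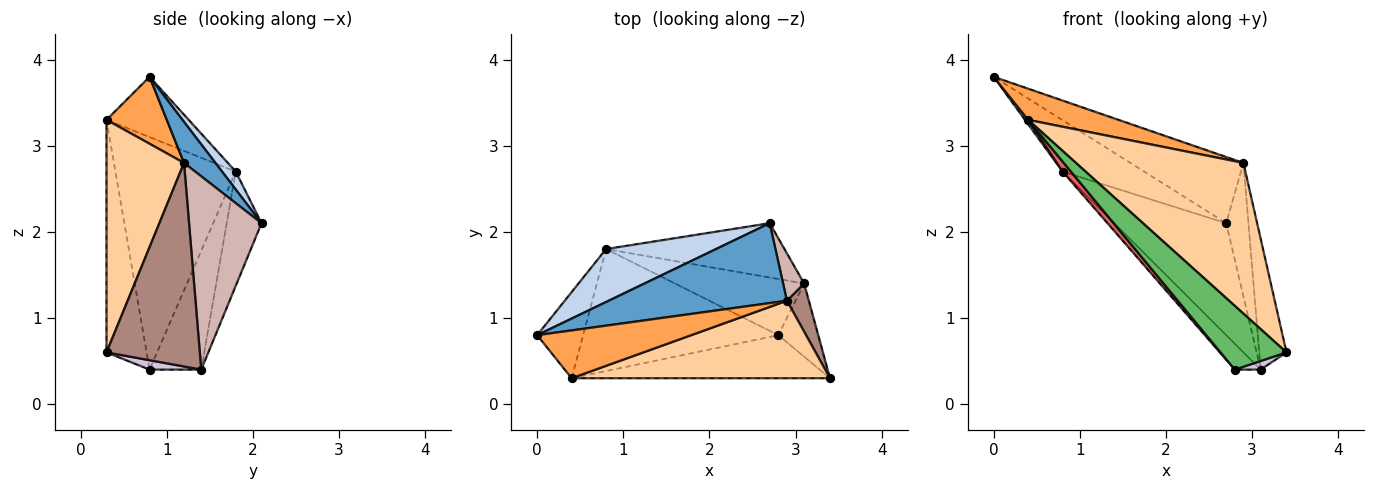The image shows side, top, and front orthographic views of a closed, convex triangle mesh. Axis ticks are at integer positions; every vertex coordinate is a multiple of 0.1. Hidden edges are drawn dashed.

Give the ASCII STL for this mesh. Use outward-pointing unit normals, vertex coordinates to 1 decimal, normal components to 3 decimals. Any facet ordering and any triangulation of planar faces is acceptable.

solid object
 facet normal 0.175 0.628 0.758
  outer loop
   vertex 2.9 1.2 2.8
   vertex 2.7 2.1 2.1
   vertex 0.0 0.8 3.8
  endloop
 endfacet
 facet normal 0.116 0.692 0.713
  outer loop
   vertex 0.8 1.8 2.7
   vertex 0.0 0.8 3.8
   vertex 2.7 2.1 2.1
  endloop
 endfacet
 facet normal 0.342 -0.513 0.787
  outer loop
   vertex 0.4 0.3 3.3
   vertex 2.9 1.2 2.8
   vertex 0.0 0.8 3.8
  endloop
 endfacet
 facet normal 0.381 -0.822 0.423
  outer loop
   vertex 0.4 0.3 3.3
   vertex 3.4 0.3 0.6
   vertex 2.9 1.2 2.8
  endloop
 endfacet
 facet normal -0.450 -0.740 -0.500
  outer loop
   vertex 0.4 0.3 3.3
   vertex 2.8 0.8 0.4
   vertex 3.4 0.3 0.6
  endloop
 endfacet
 facet normal -0.795 -0.030 -0.606
  outer loop
   vertex 0.4 0.3 3.3
   vertex 0.0 0.8 3.8
   vertex 0.8 1.8 2.7
  endloop
 endfacet
 facet normal -0.765 -0.053 -0.642
  outer loop
   vertex 0.4 0.3 3.3
   vertex 0.8 1.8 2.7
   vertex 2.8 0.8 0.4
  endloop
 endfacet
 facet normal -0.270 0.866 -0.420
  outer loop
   vertex 3.1 1.4 0.4
   vertex 0.8 1.8 2.7
   vertex 2.7 2.1 2.1
  endloop
 endfacet
 facet normal -0.641 0.321 -0.697
  outer loop
   vertex 3.1 1.4 0.4
   vertex 2.8 0.8 0.4
   vertex 0.8 1.8 2.7
  endloop
 endfacet
 facet normal 0.228 -0.114 -0.967
  outer loop
   vertex 3.1 1.4 0.4
   vertex 3.4 0.3 0.6
   vertex 2.8 0.8 0.4
  endloop
 endfacet
 facet normal 0.955 0.279 0.103
  outer loop
   vertex 3.1 1.4 0.4
   vertex 2.9 1.2 2.8
   vertex 3.4 0.3 0.6
  endloop
 endfacet
 facet normal 0.951 0.292 0.104
  outer loop
   vertex 3.1 1.4 0.4
   vertex 2.7 2.1 2.1
   vertex 2.9 1.2 2.8
  endloop
 endfacet
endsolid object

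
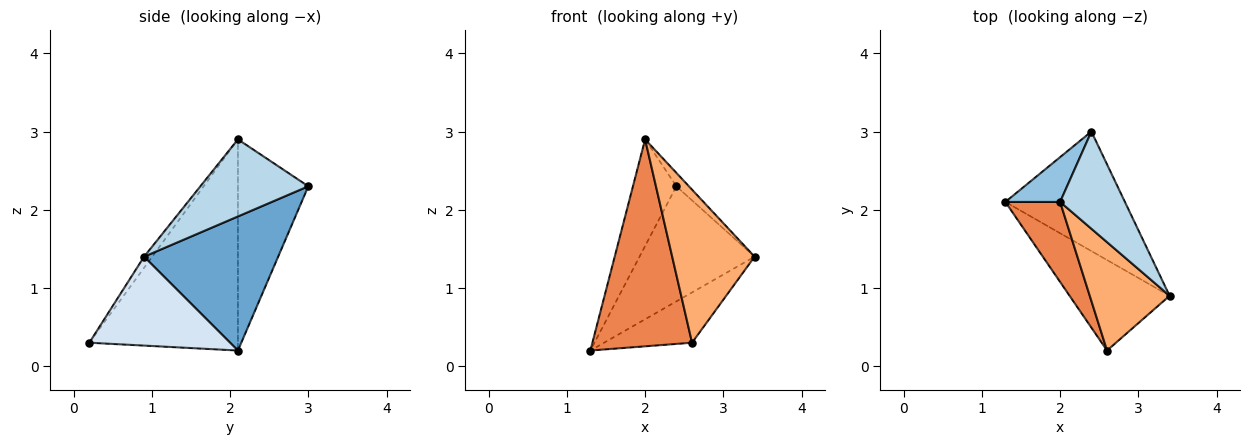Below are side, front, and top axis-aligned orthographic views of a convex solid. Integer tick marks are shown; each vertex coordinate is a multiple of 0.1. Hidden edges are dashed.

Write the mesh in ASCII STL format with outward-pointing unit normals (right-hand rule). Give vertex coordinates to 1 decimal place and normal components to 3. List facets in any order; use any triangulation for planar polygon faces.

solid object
 facet normal 0.628 0.539 -0.560
  outer loop
   vertex 2.4 3.0 2.3
   vertex 3.4 0.9 1.4
   vertex 1.3 2.1 0.2
  endloop
 endfacet
 facet normal -0.831 0.513 0.215
  outer loop
   vertex 2.0 2.1 2.9
   vertex 2.4 3.0 2.3
   vertex 1.3 2.1 0.2
  endloop
 endfacet
 facet normal 0.762 0.088 0.641
  outer loop
   vertex 2.0 2.1 2.9
   vertex 3.4 0.9 1.4
   vertex 2.4 3.0 2.3
  endloop
 endfacet
 facet normal 0.614 0.383 -0.690
  outer loop
   vertex 2.6 0.2 0.3
   vertex 1.3 2.1 0.2
   vertex 3.4 0.9 1.4
  endloop
 endfacet
 facet normal -0.812 -0.544 0.211
  outer loop
   vertex 2.6 0.2 0.3
   vertex 2.0 2.1 2.9
   vertex 1.3 2.1 0.2
  endloop
 endfacet
 facet normal -0.080 -0.814 0.576
  outer loop
   vertex 2.6 0.2 0.3
   vertex 3.4 0.9 1.4
   vertex 2.0 2.1 2.9
  endloop
 endfacet
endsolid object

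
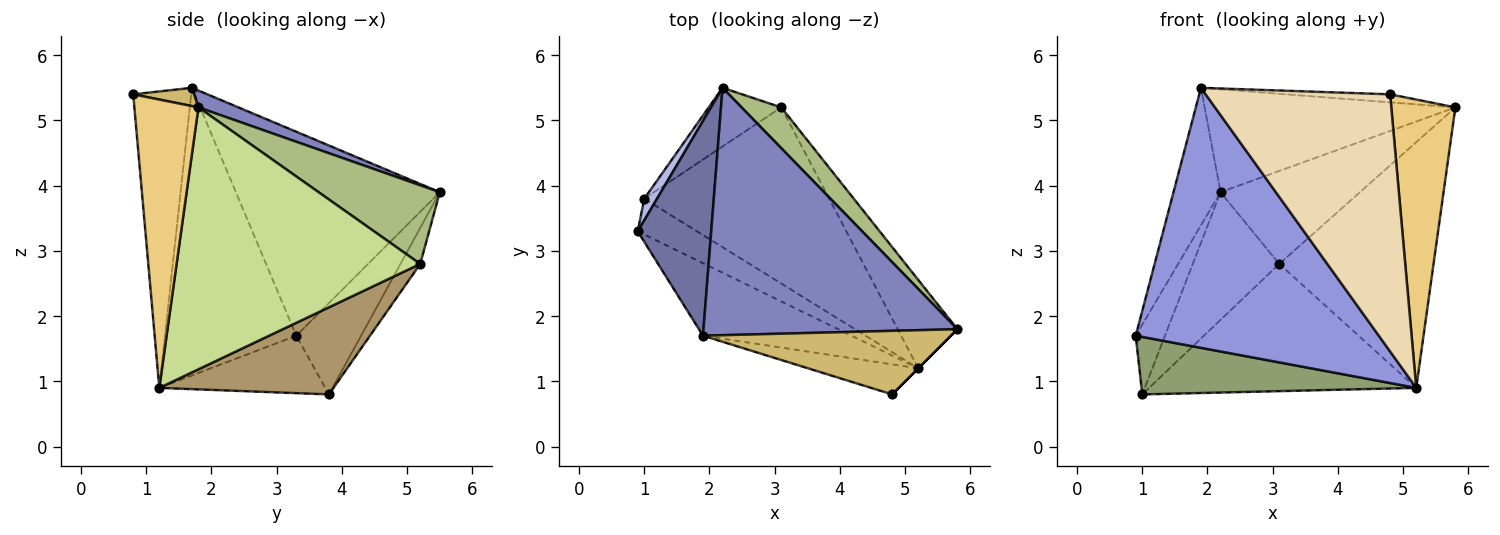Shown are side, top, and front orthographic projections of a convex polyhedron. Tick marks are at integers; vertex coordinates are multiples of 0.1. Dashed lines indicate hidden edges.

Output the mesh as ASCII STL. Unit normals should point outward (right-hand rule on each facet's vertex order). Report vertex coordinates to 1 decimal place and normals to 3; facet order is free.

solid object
 facet normal -0.919 0.212 0.331
  outer loop
   vertex 1.9 1.7 5.5
   vertex 2.2 5.5 3.9
   vertex 0.9 3.3 1.7
  endloop
 endfacet
 facet normal 0.061 0.383 0.922
  outer loop
   vertex 1.9 1.7 5.5
   vertex 5.8 1.8 5.2
   vertex 2.2 5.5 3.9
  endloop
 endfacet
 facet normal -0.462 -0.854 -0.238
  outer loop
   vertex 5.2 1.2 0.9
   vertex 1.9 1.7 5.5
   vertex 0.9 3.3 1.7
  endloop
 endfacet
 facet normal -0.904 0.408 0.126
  outer loop
   vertex 1.0 3.8 0.8
   vertex 0.9 3.3 1.7
   vertex 2.2 5.5 3.9
  endloop
 endfacet
 facet normal -0.456 -0.755 -0.470
  outer loop
   vertex 1.0 3.8 0.8
   vertex 5.2 1.2 0.9
   vertex 0.9 3.3 1.7
  endloop
 endfacet
 facet normal 0.623 0.716 0.314
  outer loop
   vertex 3.1 5.2 2.8
   vertex 2.2 5.5 3.9
   vertex 5.8 1.8 5.2
  endloop
 endfacet
 facet normal 0.830 0.525 -0.189
  outer loop
   vertex 3.1 5.2 2.8
   vertex 5.8 1.8 5.2
   vertex 5.2 1.2 0.9
  endloop
 endfacet
 facet normal -0.203 0.890 -0.409
  outer loop
   vertex 3.1 5.2 2.8
   vertex 1.0 3.8 0.8
   vertex 2.2 5.5 3.9
  endloop
 endfacet
 facet normal 0.357 0.547 -0.757
  outer loop
   vertex 3.1 5.2 2.8
   vertex 5.2 1.2 0.9
   vertex 1.0 3.8 0.8
  endloop
 endfacet
 facet normal 0.073 0.125 0.989
  outer loop
   vertex 4.8 0.8 5.4
   vertex 5.8 1.8 5.2
   vertex 1.9 1.7 5.5
  endloop
 endfacet
 facet normal 0.707 -0.707 0.000
  outer loop
   vertex 4.8 0.8 5.4
   vertex 5.2 1.2 0.9
   vertex 5.8 1.8 5.2
  endloop
 endfacet
 facet normal -0.298 -0.948 -0.111
  outer loop
   vertex 4.8 0.8 5.4
   vertex 1.9 1.7 5.5
   vertex 5.2 1.2 0.9
  endloop
 endfacet
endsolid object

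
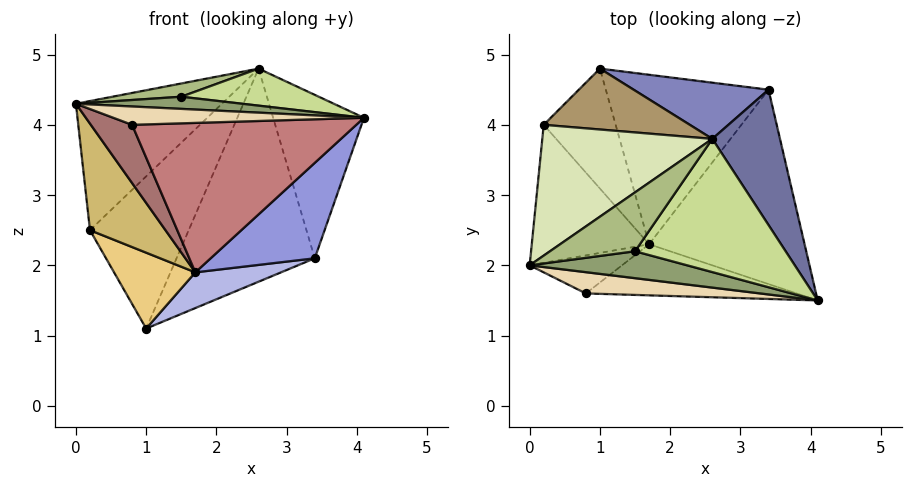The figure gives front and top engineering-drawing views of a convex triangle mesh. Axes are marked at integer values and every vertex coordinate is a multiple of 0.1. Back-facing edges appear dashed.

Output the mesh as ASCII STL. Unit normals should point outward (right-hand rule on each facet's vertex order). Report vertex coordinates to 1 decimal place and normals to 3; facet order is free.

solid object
 facet normal 0.828 0.431 0.357
  outer loop
   vertex 3.4 4.5 2.1
   vertex 2.6 3.8 4.8
   vertex 4.1 1.5 4.1
  endloop
 endfacet
 facet normal 0.015 0.967 0.255
  outer loop
   vertex 3.4 4.5 2.1
   vertex 1.0 4.8 1.1
   vertex 2.6 3.8 4.8
  endloop
 endfacet
 facet normal 0.560 -0.365 -0.744
  outer loop
   vertex 1.7 2.3 1.9
   vertex 3.4 4.5 2.1
   vertex 4.1 1.5 4.1
  endloop
 endfacet
 facet normal 0.357 -0.193 -0.914
  outer loop
   vertex 1.7 2.3 1.9
   vertex 1.0 4.8 1.1
   vertex 3.4 4.5 2.1
  endloop
 endfacet
 facet normal -0.006 -0.412 0.911
  outer loop
   vertex 1.5 2.2 4.4
   vertex 0.0 2.0 4.3
   vertex 4.1 1.5 4.1
  endloop
 endfacet
 facet normal -0.036 -0.219 0.975
  outer loop
   vertex 1.5 2.2 4.4
   vertex 2.6 3.8 4.8
   vertex 0.0 2.0 4.3
  endloop
 endfacet
 facet normal 0.039 -0.268 0.963
  outer loop
   vertex 1.5 2.2 4.4
   vertex 4.1 1.5 4.1
   vertex 2.6 3.8 4.8
  endloop
 endfacet
 facet normal -0.529 0.596 0.604
  outer loop
   vertex 0.2 4.0 2.5
   vertex 0.0 2.0 4.3
   vertex 2.6 3.8 4.8
  endloop
 endfacet
 facet normal -0.268 0.894 0.358
  outer loop
   vertex 0.2 4.0 2.5
   vertex 2.6 3.8 4.8
   vertex 1.0 4.8 1.1
  endloop
 endfacet
 facet normal -0.710 -0.430 -0.557
  outer loop
   vertex 0.2 4.0 2.5
   vertex 1.7 2.3 1.9
   vertex 0.0 2.0 4.3
  endloop
 endfacet
 facet normal -0.686 -0.389 -0.614
  outer loop
   vertex 0.2 4.0 2.5
   vertex 1.0 4.8 1.1
   vertex 1.7 2.3 1.9
  endloop
 endfacet
 facet normal -0.043 -0.653 0.756
  outer loop
   vertex 0.8 1.6 4.0
   vertex 4.1 1.5 4.1
   vertex 0.0 2.0 4.3
  endloop
 endfacet
 facet normal -0.529 -0.711 -0.464
  outer loop
   vertex 0.8 1.6 4.0
   vertex 0.0 2.0 4.3
   vertex 1.7 2.3 1.9
  endloop
 endfacet
 facet normal -0.019 -0.946 -0.323
  outer loop
   vertex 0.8 1.6 4.0
   vertex 1.7 2.3 1.9
   vertex 4.1 1.5 4.1
  endloop
 endfacet
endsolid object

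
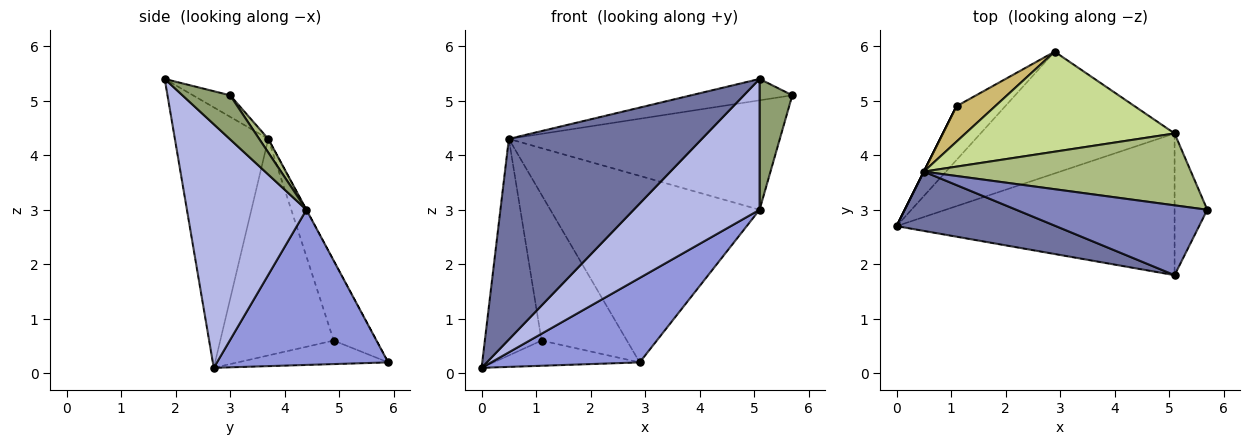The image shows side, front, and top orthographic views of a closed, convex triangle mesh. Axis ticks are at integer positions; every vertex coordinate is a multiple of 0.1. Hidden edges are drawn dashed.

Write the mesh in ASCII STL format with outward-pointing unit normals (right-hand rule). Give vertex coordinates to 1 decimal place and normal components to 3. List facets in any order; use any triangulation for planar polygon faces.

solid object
 facet normal -0.421 -0.870 0.257
  outer loop
   vertex 0.5 3.7 4.3
   vertex 0.0 2.7 0.1
   vertex 5.1 1.8 5.4
  endloop
 endfacet
 facet normal -0.107 0.291 0.951
  outer loop
   vertex 0.5 3.7 4.3
   vertex 5.1 1.8 5.4
   vertex 5.7 3.0 5.1
  endloop
 endfacet
 facet normal 0.549 -0.476 -0.687
  outer loop
   vertex 5.1 4.4 3.0
   vertex 0.0 2.7 0.1
   vertex 2.9 5.9 0.2
  endloop
 endfacet
 facet normal 0.541 -0.570 -0.618
  outer loop
   vertex 5.1 4.4 3.0
   vertex 5.1 1.8 5.4
   vertex 0.0 2.7 0.1
  endloop
 endfacet
 facet normal 0.703 -0.482 -0.522
  outer loop
   vertex 5.1 4.4 3.0
   vertex 5.7 3.0 5.1
   vertex 5.1 1.8 5.4
  endloop
 endfacet
 facet normal 0.028 0.835 0.549
  outer loop
   vertex 5.1 4.4 3.0
   vertex 0.5 3.7 4.3
   vertex 5.7 3.0 5.1
  endloop
 endfacet
 facet normal -0.001 0.881 0.473
  outer loop
   vertex 5.1 4.4 3.0
   vertex 2.9 5.9 0.2
   vertex 0.5 3.7 4.3
  endloop
 endfacet
 facet normal -0.400 0.389 -0.830
  outer loop
   vertex 1.1 4.9 0.6
   vertex 2.9 5.9 0.2
   vertex 0.0 2.7 0.1
  endloop
 endfacet
 facet normal -0.894 0.447 0.000
  outer loop
   vertex 1.1 4.9 0.6
   vertex 0.0 2.7 0.1
   vertex 0.5 3.7 4.3
  endloop
 endfacet
 facet normal -0.438 0.874 0.212
  outer loop
   vertex 1.1 4.9 0.6
   vertex 0.5 3.7 4.3
   vertex 2.9 5.9 0.2
  endloop
 endfacet
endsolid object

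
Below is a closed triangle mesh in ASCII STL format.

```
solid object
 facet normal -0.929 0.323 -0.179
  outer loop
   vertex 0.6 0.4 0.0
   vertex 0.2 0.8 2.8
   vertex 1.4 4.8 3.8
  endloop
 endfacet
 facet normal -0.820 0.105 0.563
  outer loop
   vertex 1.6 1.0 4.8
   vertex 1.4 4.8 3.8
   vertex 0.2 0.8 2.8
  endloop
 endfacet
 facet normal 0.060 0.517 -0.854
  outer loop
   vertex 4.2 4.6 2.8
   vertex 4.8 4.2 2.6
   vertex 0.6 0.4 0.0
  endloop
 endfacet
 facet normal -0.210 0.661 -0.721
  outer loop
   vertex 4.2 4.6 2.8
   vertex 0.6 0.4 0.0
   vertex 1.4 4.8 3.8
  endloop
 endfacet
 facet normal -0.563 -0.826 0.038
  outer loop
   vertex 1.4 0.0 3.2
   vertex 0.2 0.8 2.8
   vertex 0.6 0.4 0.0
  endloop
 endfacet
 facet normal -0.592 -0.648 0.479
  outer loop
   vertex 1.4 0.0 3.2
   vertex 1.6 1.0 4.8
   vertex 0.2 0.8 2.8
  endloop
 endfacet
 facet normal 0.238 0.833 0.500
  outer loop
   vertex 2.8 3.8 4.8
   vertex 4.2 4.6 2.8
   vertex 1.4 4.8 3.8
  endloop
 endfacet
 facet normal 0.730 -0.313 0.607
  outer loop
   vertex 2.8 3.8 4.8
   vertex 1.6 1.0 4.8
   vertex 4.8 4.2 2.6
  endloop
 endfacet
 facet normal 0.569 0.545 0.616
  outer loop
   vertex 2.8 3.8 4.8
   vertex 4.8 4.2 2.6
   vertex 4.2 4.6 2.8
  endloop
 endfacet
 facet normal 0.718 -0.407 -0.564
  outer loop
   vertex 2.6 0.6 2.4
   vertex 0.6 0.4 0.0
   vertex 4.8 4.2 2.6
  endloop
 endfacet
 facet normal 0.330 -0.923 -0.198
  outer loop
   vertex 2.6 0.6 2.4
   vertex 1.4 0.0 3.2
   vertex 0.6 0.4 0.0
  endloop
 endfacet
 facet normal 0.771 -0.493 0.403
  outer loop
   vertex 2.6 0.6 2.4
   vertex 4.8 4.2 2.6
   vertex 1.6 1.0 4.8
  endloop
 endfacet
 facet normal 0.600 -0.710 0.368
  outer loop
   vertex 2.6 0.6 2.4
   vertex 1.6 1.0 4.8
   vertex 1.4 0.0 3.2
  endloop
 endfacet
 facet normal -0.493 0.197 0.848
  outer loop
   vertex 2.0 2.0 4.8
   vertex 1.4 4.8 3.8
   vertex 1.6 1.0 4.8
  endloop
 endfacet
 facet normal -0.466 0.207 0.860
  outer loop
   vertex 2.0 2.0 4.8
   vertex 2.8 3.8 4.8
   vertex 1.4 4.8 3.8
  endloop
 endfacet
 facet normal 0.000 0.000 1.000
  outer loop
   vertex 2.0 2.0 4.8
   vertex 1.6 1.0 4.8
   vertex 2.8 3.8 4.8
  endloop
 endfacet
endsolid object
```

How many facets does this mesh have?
16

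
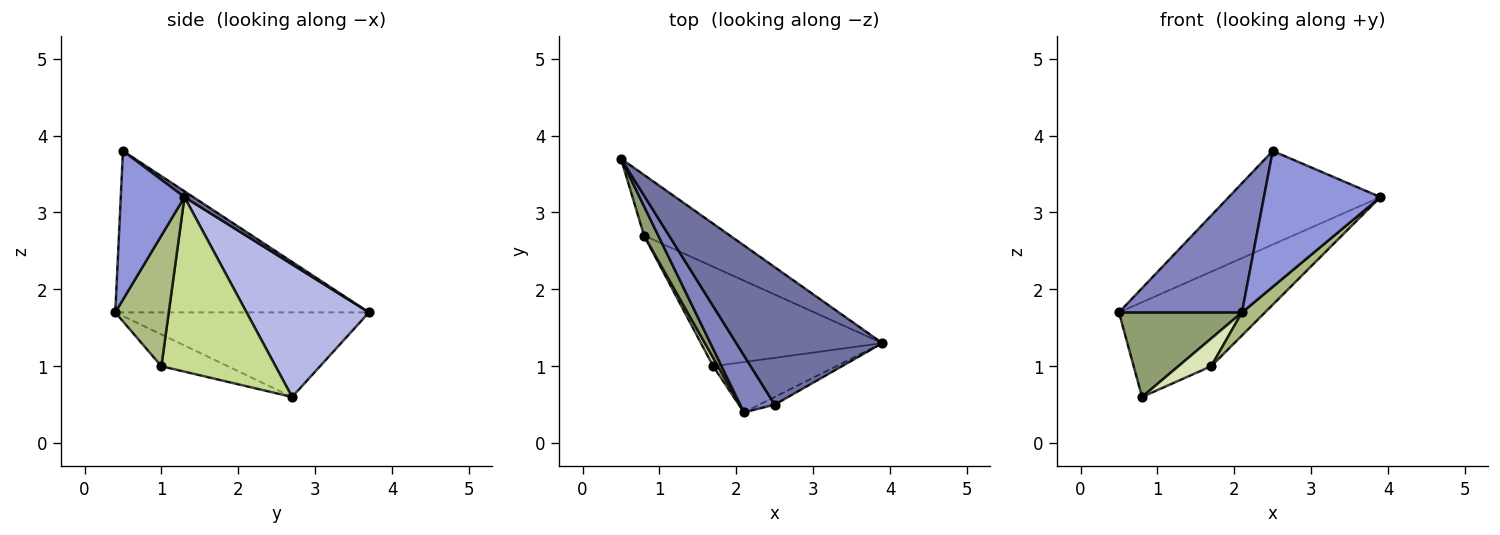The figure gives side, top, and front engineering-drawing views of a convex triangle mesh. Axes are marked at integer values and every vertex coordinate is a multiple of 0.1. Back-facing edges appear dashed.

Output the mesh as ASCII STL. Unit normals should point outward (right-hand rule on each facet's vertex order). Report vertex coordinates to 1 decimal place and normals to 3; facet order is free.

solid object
 facet normal 0.033 0.563 0.826
  outer loop
   vertex 2.5 0.5 3.8
   vertex 3.9 1.3 3.2
   vertex 0.5 3.7 1.7
  endloop
 endfacet
 facet normal -0.884 -0.428 0.189
  outer loop
   vertex 2.5 0.5 3.8
   vertex 0.5 3.7 1.7
   vertex 2.1 0.4 1.7
  endloop
 endfacet
 facet normal 0.479 -0.876 -0.050
  outer loop
   vertex 2.5 0.5 3.8
   vertex 2.1 0.4 1.7
   vertex 3.9 1.3 3.2
  endloop
 endfacet
 facet normal 0.640 0.647 -0.414
  outer loop
   vertex 0.8 2.7 0.6
   vertex 0.5 3.7 1.7
   vertex 3.9 1.3 3.2
  endloop
 endfacet
 facet normal -0.890 -0.431 0.150
  outer loop
   vertex 0.8 2.7 0.6
   vertex 2.1 0.4 1.7
   vertex 0.5 3.7 1.7
  endloop
 endfacet
 facet normal 0.695 -0.300 -0.654
  outer loop
   vertex 1.7 1.0 1.0
   vertex 3.9 1.3 3.2
   vertex 2.1 0.4 1.7
  endloop
 endfacet
 facet normal 0.680 0.194 -0.707
  outer loop
   vertex 1.7 1.0 1.0
   vertex 0.8 2.7 0.6
   vertex 3.9 1.3 3.2
  endloop
 endfacet
 facet normal -0.889 -0.440 0.131
  outer loop
   vertex 1.7 1.0 1.0
   vertex 2.1 0.4 1.7
   vertex 0.8 2.7 0.6
  endloop
 endfacet
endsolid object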